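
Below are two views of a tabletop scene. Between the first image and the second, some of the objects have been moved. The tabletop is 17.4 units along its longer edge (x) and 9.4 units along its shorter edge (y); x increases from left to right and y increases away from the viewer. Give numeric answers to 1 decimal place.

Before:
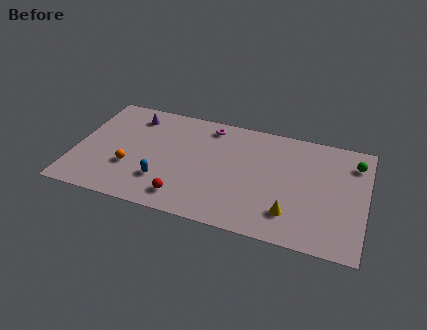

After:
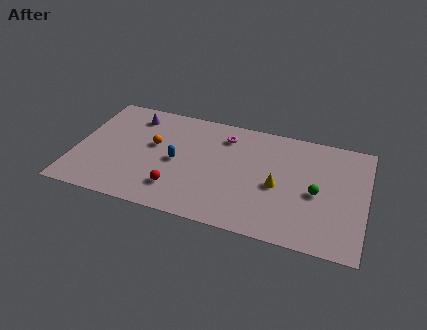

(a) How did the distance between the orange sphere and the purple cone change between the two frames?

-1.9

They were about 4.5 units apart before and 2.6 after — 1.9 units closer together.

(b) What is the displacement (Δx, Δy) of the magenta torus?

(1.0, -0.6)

The magenta torus was at about (7.8, 8.1) and moved to about (8.8, 7.5).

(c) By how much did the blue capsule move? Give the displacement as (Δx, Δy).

(0.7, 1.9)

From the two frames, the blue capsule sits at roughly (5.4, 2.6) before and (6.1, 4.5) after.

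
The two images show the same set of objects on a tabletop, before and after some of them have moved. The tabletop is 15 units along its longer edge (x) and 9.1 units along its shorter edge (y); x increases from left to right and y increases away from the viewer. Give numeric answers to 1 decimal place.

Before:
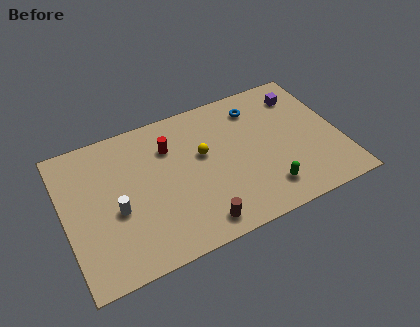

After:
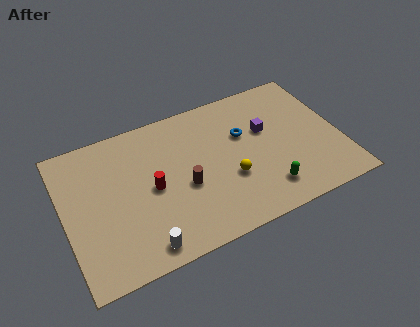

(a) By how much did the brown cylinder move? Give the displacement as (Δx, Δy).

(-0.4, 2.6)

The brown cylinder was at about (6.8, 1.2) and moved to about (6.4, 3.8).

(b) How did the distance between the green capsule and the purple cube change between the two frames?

-2.2

They were about 6.0 units apart before and 3.8 after — 2.2 units closer together.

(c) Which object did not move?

the green capsule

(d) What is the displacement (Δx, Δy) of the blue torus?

(-0.9, -1.5)

From the two frames, the blue torus sits at roughly (10.8, 7.3) before and (9.9, 5.8) after.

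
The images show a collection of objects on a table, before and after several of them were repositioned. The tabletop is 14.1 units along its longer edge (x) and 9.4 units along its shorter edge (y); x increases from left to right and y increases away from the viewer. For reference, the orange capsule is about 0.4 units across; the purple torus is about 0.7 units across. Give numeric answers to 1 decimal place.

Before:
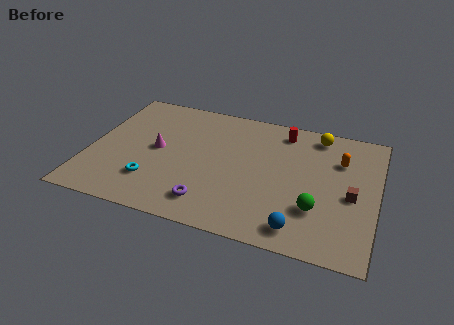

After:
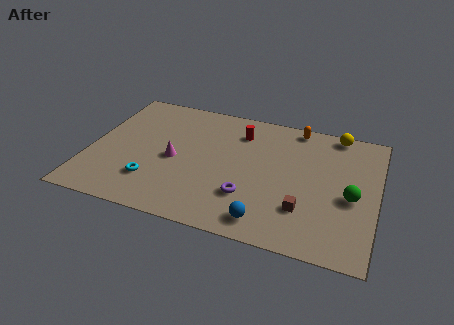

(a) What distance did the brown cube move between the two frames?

2.7

The brown cube moved from about (12.9, 4.2) to (10.7, 2.6), a distance of √(2.2² + 1.6²) ≈ 2.7.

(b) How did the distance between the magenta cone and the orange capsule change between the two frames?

-2.0

They were about 9.1 units apart before and 7.1 after — 2.0 units closer together.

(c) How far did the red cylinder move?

2.2

The red cylinder moved from about (9.3, 8.0) to (7.2, 7.3), a distance of √(2.1² + 0.7²) ≈ 2.2.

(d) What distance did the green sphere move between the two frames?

2.1

From (11.3, 2.8) to (12.9, 4.1), the green sphere covered √(1.6² + 1.3²) ≈ 2.1 units.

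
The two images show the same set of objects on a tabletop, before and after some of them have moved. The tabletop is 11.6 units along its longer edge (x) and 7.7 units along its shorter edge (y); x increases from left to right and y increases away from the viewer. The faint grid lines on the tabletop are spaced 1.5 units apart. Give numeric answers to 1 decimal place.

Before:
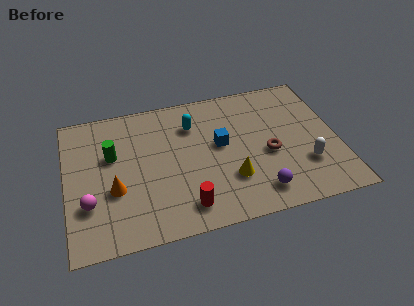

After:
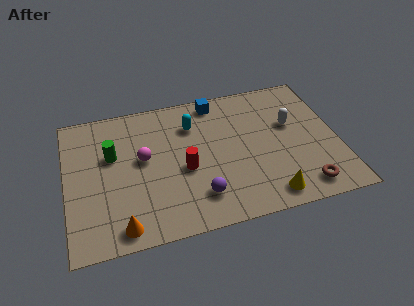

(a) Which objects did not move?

the cyan capsule and the green cylinder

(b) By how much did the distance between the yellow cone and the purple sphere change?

+1.5

The distance was about 1.5 in the first image and 3.0 in the second, so they moved 1.5 units further apart.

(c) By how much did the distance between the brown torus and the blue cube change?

+4.4

Before: roughly 2.2 units apart; after: 6.6. That's 4.4 units further apart.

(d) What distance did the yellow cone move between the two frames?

2.0

From (6.9, 2.3) to (8.4, 1.0), the yellow cone covered √(1.5² + 1.3²) ≈ 2.0 units.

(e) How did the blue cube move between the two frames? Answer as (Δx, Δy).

(0.0, 2.5)

From the two frames, the blue cube sits at roughly (6.6, 4.3) before and (6.6, 6.8) after.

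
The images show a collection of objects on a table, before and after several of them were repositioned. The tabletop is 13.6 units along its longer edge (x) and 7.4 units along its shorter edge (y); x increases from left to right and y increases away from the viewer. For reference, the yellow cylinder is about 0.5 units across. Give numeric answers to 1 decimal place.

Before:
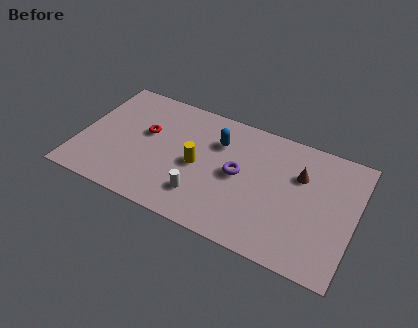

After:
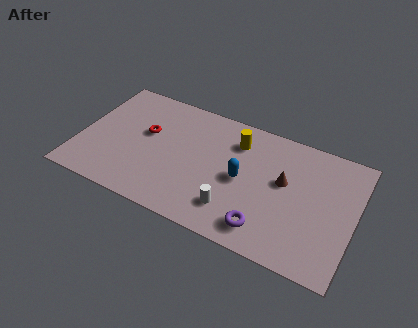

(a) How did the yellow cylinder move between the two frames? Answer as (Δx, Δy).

(1.7, 2.2)

The yellow cylinder started near (5.9, 3.5) and ended near (7.6, 5.7).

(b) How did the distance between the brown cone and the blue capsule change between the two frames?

-2.0

They were about 4.1 units apart before and 2.1 after — 2.0 units closer together.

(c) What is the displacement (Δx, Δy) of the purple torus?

(1.6, -2.5)

The purple torus was at about (7.9, 3.8) and moved to about (9.5, 1.3).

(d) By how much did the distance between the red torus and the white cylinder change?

+1.4

They were about 4.0 units apart before and 5.4 after — 1.4 units further apart.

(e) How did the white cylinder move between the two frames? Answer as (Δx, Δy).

(1.6, -0.1)

From the two frames, the white cylinder sits at roughly (6.3, 1.8) before and (7.9, 1.7) after.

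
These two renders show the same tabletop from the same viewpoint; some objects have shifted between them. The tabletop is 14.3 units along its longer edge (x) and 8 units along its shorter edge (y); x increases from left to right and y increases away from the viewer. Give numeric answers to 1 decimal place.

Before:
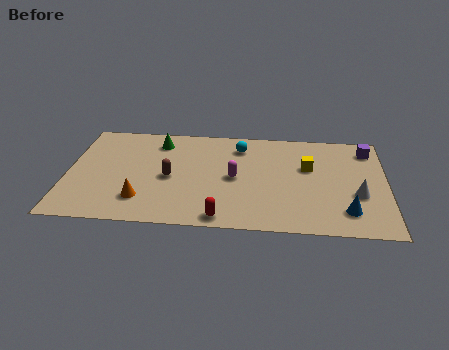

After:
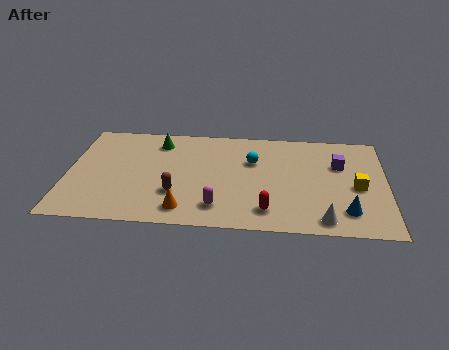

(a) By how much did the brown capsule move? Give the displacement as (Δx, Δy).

(0.3, -1.2)

From the two frames, the brown capsule sits at roughly (4.6, 3.7) before and (4.9, 2.5) after.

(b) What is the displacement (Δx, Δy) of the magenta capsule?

(-0.7, -2.3)

The magenta capsule was at about (7.5, 3.9) and moved to about (6.8, 1.6).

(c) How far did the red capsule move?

2.1

The red capsule moved from about (7.0, 0.8) to (9.0, 1.5), a distance of √(2.0² + 0.7²) ≈ 2.1.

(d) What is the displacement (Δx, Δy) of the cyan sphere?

(0.6, -1.1)

The cyan sphere started near (7.7, 6.4) and ended near (8.3, 5.3).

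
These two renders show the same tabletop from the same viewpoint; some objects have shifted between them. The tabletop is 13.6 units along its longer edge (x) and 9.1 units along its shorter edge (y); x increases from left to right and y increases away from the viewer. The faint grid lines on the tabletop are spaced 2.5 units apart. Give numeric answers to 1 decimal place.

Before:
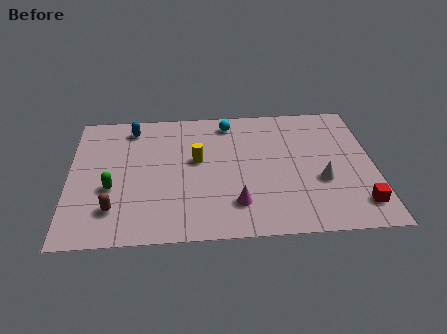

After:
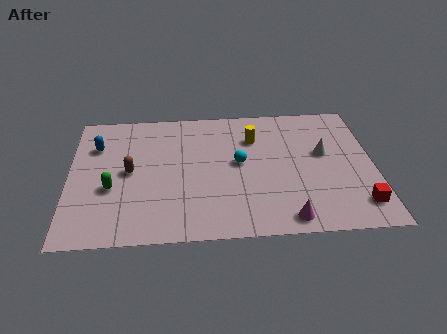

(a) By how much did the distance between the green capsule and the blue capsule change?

-1.2

The distance was about 4.3 in the first image and 3.1 in the second, so they moved 1.2 units closer together.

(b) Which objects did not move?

the red cube and the green capsule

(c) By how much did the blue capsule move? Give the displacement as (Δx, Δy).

(-1.6, -1.2)

The blue capsule started near (2.8, 7.7) and ended near (1.2, 6.5).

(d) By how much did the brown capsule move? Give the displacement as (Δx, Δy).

(0.7, 2.5)

The brown capsule was at about (2.0, 2.1) and moved to about (2.7, 4.6).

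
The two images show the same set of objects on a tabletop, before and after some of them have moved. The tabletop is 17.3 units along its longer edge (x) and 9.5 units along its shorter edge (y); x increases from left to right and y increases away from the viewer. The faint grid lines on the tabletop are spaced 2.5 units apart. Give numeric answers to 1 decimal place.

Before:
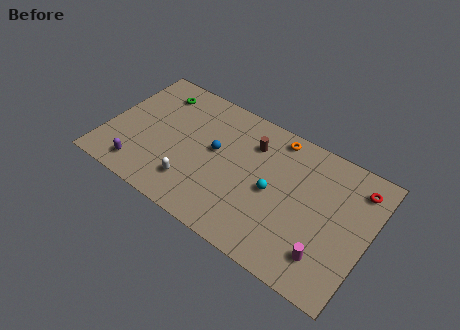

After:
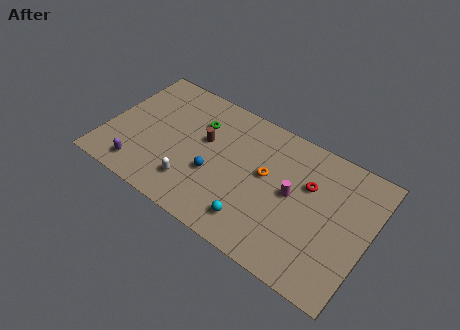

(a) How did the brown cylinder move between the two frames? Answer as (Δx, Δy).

(-3.0, -1.4)

From the two frames, the brown cylinder sits at roughly (9.3, 7.1) before and (6.3, 5.7) after.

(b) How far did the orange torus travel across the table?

3.0

The orange torus was near (10.7, 8.4) before and (10.5, 5.4) after, so it travelled √(0.2² + 3.0²) ≈ 3.0 units.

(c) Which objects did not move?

the white capsule and the purple capsule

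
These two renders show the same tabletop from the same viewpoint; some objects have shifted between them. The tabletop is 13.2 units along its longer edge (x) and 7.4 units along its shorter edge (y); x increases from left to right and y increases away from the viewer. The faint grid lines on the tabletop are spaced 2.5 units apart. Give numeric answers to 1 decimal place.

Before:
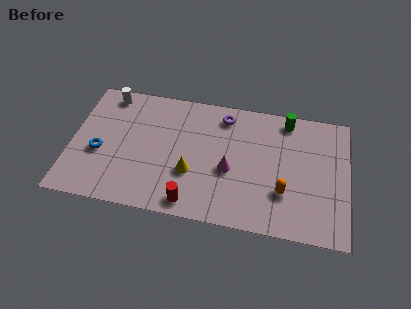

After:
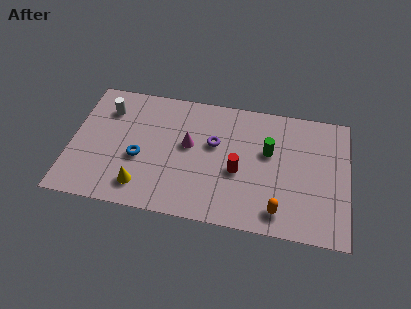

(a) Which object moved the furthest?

the red cylinder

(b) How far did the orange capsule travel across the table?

1.1

The orange capsule was near (10.2, 2.3) before and (10.0, 1.2) after, so it travelled √(0.2² + 1.1²) ≈ 1.1 units.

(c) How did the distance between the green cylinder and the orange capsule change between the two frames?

-0.8

They were about 4.2 units apart before and 3.4 after — 0.8 units closer together.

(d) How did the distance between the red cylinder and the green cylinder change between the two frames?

-5.1

Before: roughly 7.1 units apart; after: 2.0. That's 5.1 units closer together.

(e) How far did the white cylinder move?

0.9

The white cylinder moved from about (1.6, 6.5) to (1.6, 5.6), a distance of √(0.0² + 0.9²) ≈ 0.9.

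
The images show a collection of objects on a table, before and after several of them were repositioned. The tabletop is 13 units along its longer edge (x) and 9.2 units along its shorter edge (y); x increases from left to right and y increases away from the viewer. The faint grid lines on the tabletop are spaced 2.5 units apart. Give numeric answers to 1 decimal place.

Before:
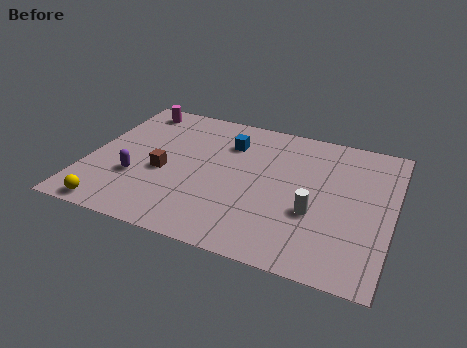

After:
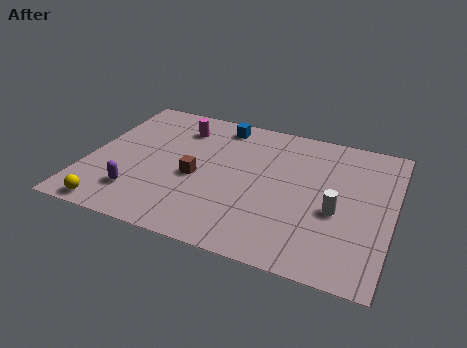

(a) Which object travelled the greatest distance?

the magenta cylinder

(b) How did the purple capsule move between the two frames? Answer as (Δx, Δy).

(0.2, -1.0)

The purple capsule was at about (2.2, 3.1) and moved to about (2.4, 2.1).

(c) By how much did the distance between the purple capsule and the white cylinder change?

+0.9

The distance was about 7.6 in the first image and 8.5 in the second, so they moved 0.9 units further apart.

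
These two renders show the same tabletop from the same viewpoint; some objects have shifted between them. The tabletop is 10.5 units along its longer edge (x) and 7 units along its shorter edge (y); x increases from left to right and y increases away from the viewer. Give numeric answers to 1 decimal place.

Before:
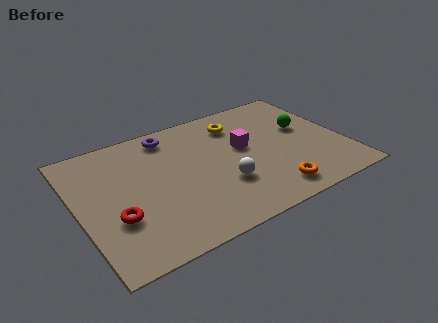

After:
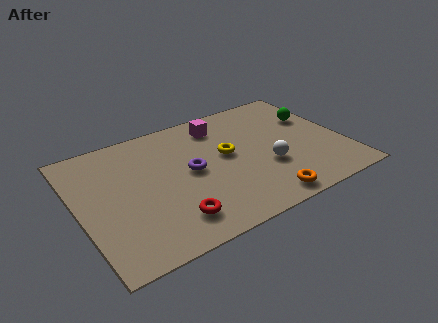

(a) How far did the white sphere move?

1.8

The white sphere moved from about (5.5, 2.3) to (7.3, 2.5), a distance of √(1.8² + 0.2²) ≈ 1.8.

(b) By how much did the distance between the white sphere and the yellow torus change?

-1.4

Before: roughly 3.4 units apart; after: 2.0. That's 1.4 units closer together.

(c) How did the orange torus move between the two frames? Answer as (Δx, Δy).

(-0.4, -0.3)

From the two frames, the orange torus sits at roughly (7.2, 1.1) before and (6.8, 0.8) after.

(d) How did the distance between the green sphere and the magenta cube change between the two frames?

+1.4

The distance was about 2.5 in the first image and 3.9 in the second, so they moved 1.4 units further apart.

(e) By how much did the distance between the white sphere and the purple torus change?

-0.9

The distance was about 4.0 in the first image and 3.1 in the second, so they moved 0.9 units closer together.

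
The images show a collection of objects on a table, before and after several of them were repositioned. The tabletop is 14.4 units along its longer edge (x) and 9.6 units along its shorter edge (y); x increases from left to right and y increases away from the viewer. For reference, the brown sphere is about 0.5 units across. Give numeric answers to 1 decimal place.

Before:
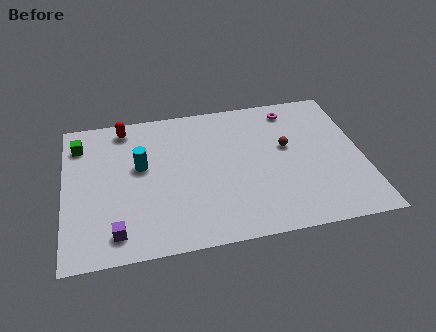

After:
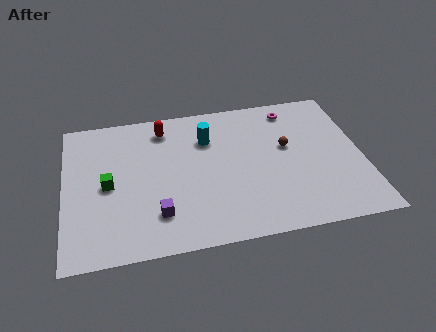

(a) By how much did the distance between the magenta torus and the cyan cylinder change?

-3.5

The distance was about 7.9 in the first image and 4.4 in the second, so they moved 3.5 units closer together.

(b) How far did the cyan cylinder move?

3.5

The cyan cylinder was near (3.7, 5.6) before and (7.0, 6.9) after, so it travelled √(3.3² + 1.3²) ≈ 3.5 units.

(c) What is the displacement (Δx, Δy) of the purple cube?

(2.0, 0.8)

The purple cube started near (2.4, 1.5) and ended near (4.4, 2.3).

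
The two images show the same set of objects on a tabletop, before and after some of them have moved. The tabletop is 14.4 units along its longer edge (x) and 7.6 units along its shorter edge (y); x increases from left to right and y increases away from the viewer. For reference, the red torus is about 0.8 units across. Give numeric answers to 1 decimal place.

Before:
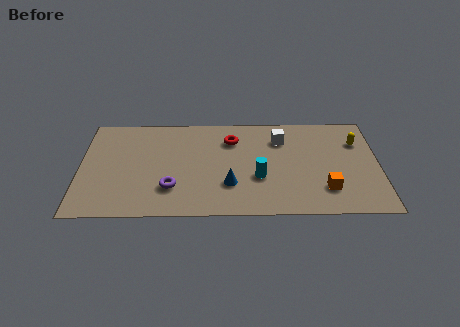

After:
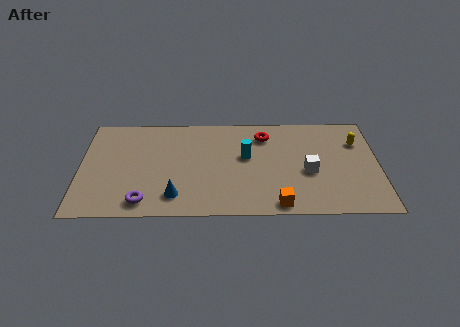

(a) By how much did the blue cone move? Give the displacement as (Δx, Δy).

(-2.6, -0.8)

The blue cone was at about (7.2, 2.3) and moved to about (4.6, 1.5).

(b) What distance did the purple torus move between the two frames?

1.6

The purple torus was near (4.4, 2.1) before and (3.1, 1.1) after, so it travelled √(1.3² + 1.0²) ≈ 1.6 units.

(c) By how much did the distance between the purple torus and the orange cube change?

-1.0

Before: roughly 7.4 units apart; after: 6.4. That's 1.0 units closer together.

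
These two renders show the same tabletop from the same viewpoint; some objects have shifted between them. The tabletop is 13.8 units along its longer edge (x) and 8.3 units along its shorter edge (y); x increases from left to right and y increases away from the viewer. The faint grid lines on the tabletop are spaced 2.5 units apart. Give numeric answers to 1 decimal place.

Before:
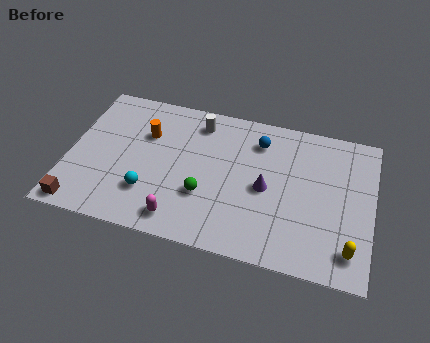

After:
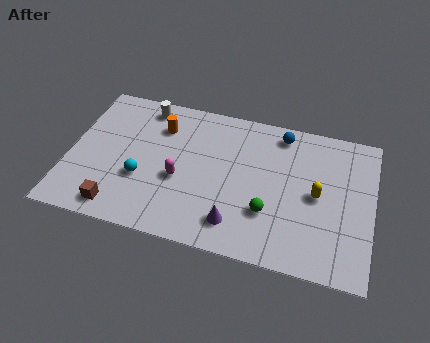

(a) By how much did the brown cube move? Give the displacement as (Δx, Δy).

(1.7, 0.3)

The brown cube started near (0.8, 0.8) and ended near (2.5, 1.1).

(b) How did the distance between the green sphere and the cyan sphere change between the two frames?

+3.3

They were about 2.5 units apart before and 5.8 after — 3.3 units further apart.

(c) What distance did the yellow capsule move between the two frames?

3.1

From (12.9, 1.5) to (11.3, 4.1), the yellow capsule covered √(1.6² + 2.6²) ≈ 3.1 units.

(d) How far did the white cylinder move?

2.5

From (5.7, 6.9) to (3.2, 7.2), the white cylinder covered √(2.5² + 0.3²) ≈ 2.5 units.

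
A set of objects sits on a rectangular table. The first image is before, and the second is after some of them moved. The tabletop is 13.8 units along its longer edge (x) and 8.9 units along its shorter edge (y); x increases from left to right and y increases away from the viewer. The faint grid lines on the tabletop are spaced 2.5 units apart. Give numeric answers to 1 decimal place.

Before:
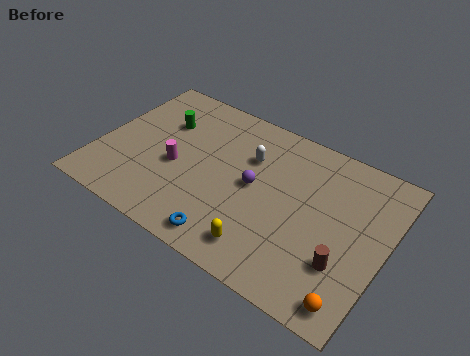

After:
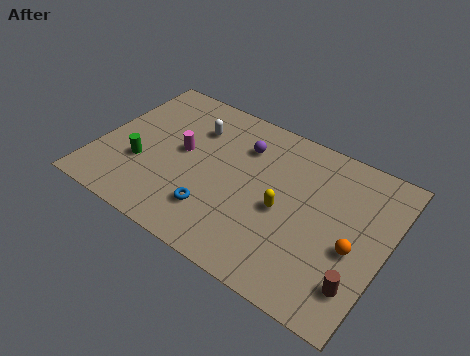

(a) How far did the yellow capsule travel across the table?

2.5

From (8.5, 1.5) to (9.0, 4.0), the yellow capsule covered √(0.5² + 2.5²) ≈ 2.5 units.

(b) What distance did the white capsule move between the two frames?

2.8

The white capsule was near (7.0, 6.1) before and (4.2, 6.5) after, so it travelled √(2.8² + 0.4²) ≈ 2.8 units.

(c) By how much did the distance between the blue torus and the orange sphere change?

+0.7

The distance was about 5.9 in the first image and 6.6 in the second, so they moved 0.7 units further apart.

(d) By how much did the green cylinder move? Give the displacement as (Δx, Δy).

(-0.5, -3.0)

The green cylinder started near (2.7, 6.1) and ended near (2.2, 3.1).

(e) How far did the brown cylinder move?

1.1

The brown cylinder was near (12.1, 2.7) before and (12.9, 2.0) after, so it travelled √(0.8² + 0.7²) ≈ 1.1 units.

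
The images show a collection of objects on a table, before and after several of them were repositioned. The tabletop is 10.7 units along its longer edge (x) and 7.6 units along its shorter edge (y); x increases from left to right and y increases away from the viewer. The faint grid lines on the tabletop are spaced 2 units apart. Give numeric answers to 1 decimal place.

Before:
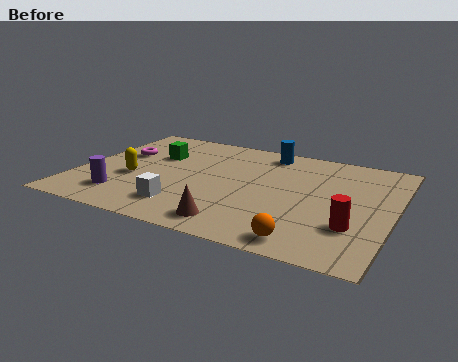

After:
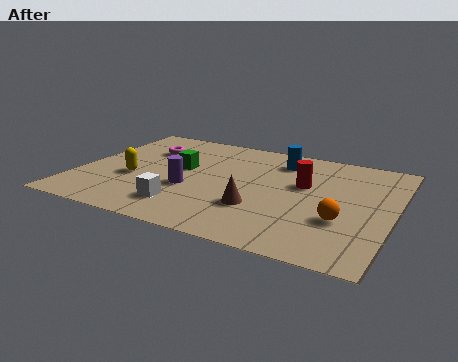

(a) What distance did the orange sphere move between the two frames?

2.0

The orange sphere moved from about (8.1, 0.9) to (9.1, 2.6), a distance of √(1.0² + 1.7²) ≈ 2.0.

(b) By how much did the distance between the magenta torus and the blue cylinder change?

-0.6

They were about 5.3 units apart before and 4.7 after — 0.6 units closer together.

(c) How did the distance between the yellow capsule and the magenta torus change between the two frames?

+0.6

Before: roughly 1.8 units apart; after: 2.4. That's 0.6 units further apart.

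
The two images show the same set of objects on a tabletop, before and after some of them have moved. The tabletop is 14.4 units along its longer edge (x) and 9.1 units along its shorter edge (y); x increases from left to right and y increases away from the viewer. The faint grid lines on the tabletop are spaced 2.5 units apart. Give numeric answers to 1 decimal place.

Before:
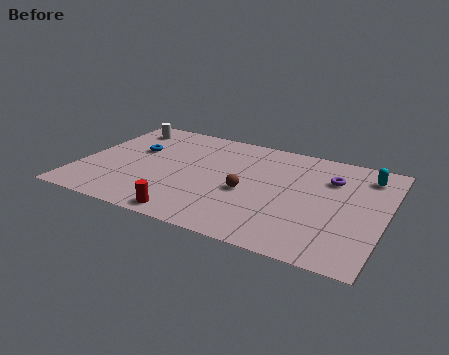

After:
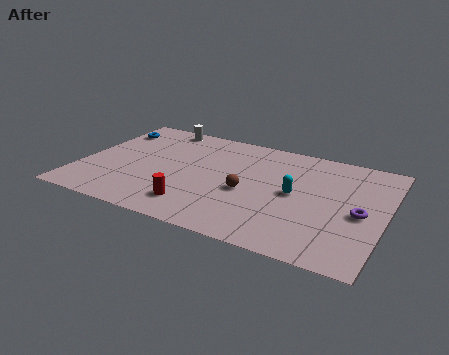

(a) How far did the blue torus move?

2.1

The blue torus was near (2.4, 5.6) before and (0.9, 7.1) after, so it travelled √(1.5² + 1.5²) ≈ 2.1 units.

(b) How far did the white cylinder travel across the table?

1.8

From (1.5, 7.5) to (3.2, 8.2), the white cylinder covered √(1.7² + 0.7²) ≈ 1.8 units.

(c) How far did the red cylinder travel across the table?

0.9

The red cylinder moved from about (5.7, 0.9) to (5.8, 1.8), a distance of √(0.1² + 0.9²) ≈ 0.9.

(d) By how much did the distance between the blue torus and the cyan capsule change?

-1.4

They were about 11.0 units apart before and 9.6 after — 1.4 units closer together.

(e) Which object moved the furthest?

the cyan capsule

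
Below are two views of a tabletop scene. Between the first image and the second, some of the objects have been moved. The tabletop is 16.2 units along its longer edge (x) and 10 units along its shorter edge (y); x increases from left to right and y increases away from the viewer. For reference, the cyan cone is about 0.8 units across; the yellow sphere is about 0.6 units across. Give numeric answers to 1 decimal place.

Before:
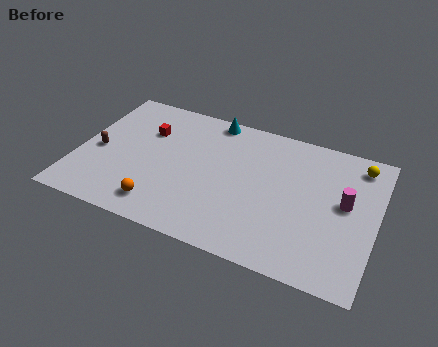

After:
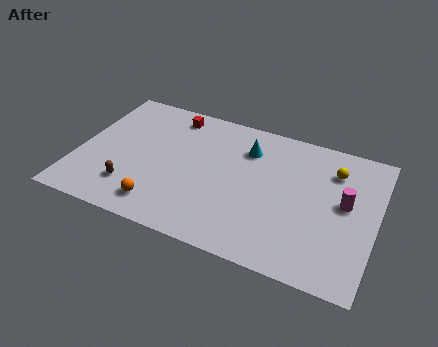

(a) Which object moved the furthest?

the brown capsule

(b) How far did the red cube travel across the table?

2.1

The red cube was near (3.5, 6.9) before and (4.7, 8.6) after, so it travelled √(1.2² + 1.7²) ≈ 2.1 units.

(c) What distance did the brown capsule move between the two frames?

3.0

The brown capsule was near (1.1, 4.5) before and (3.2, 2.4) after, so it travelled √(2.1² + 2.1²) ≈ 3.0 units.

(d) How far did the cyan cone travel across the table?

2.6

The cyan cone moved from about (6.9, 9.1) to (9.0, 7.5), a distance of √(2.1² + 1.6²) ≈ 2.6.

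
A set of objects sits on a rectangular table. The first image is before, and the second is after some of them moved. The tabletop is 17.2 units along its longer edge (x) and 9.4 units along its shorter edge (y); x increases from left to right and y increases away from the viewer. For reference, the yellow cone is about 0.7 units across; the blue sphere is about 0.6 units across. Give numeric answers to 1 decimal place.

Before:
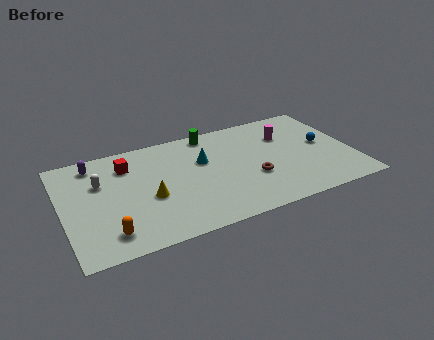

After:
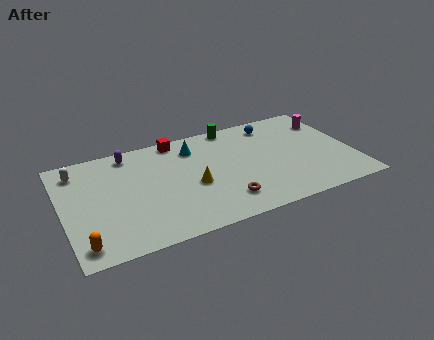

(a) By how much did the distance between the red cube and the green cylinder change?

-1.8

Before: roughly 5.2 units apart; after: 3.4. That's 1.8 units closer together.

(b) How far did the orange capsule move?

1.6

The orange capsule was near (2.4, 1.7) before and (0.9, 1.3) after, so it travelled √(1.5² + 0.4²) ≈ 1.6 units.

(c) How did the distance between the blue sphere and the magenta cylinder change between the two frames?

+0.8

They were about 2.6 units apart before and 3.4 after — 0.8 units further apart.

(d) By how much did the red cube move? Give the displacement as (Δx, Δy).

(3.1, 1.3)

The red cube was at about (4.0, 7.2) and moved to about (7.1, 8.5).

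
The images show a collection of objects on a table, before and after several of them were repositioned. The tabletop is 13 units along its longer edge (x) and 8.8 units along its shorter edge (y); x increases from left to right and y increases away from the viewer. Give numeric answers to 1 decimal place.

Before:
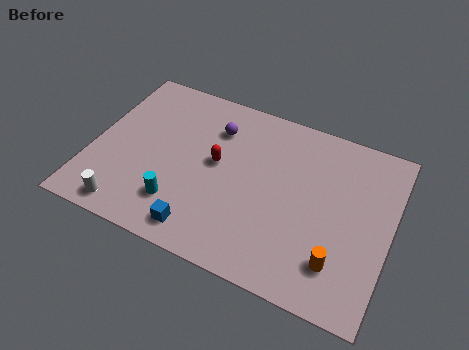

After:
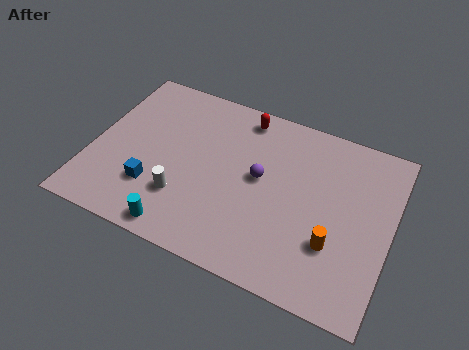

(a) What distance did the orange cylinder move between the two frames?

0.9

The orange cylinder was near (11.0, 2.0) before and (10.7, 2.8) after, so it travelled √(0.3² + 0.8²) ≈ 0.9 units.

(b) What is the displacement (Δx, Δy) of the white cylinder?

(2.2, 1.5)

From the two frames, the white cylinder sits at roughly (2.0, 1.0) before and (4.2, 2.5) after.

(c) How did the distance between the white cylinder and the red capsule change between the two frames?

+0.5

They were about 5.1 units apart before and 5.6 after — 0.5 units further apart.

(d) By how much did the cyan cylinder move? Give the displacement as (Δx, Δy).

(0.2, -1.2)

The cyan cylinder was at about (4.1, 2.1) and moved to about (4.3, 0.9).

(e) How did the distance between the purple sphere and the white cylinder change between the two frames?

-2.5

Before: roughly 6.4 units apart; after: 3.9. That's 2.5 units closer together.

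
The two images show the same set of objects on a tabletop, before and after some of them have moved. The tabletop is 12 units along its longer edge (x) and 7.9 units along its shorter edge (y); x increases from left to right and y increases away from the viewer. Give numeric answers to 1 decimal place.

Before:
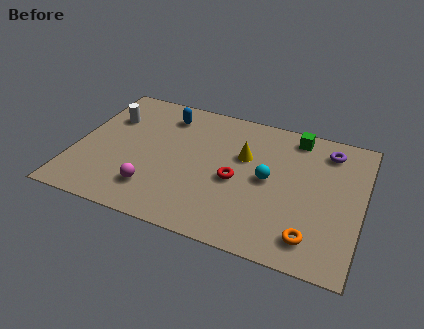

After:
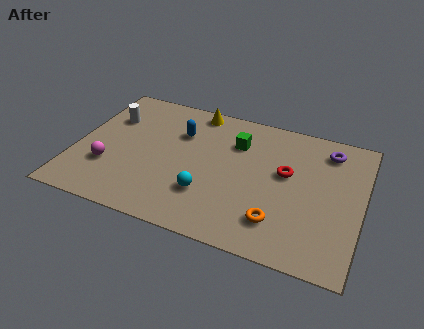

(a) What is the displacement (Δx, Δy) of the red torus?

(2.0, 1.1)

The red torus was at about (6.8, 3.5) and moved to about (8.8, 4.6).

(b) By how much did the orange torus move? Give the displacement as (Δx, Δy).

(-1.4, 0.4)

The orange torus started near (10.1, 1.4) and ended near (8.7, 1.8).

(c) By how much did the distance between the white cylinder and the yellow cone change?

-2.0

The distance was about 5.8 in the first image and 3.8 in the second, so they moved 2.0 units closer together.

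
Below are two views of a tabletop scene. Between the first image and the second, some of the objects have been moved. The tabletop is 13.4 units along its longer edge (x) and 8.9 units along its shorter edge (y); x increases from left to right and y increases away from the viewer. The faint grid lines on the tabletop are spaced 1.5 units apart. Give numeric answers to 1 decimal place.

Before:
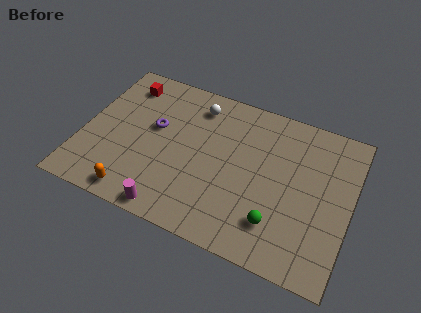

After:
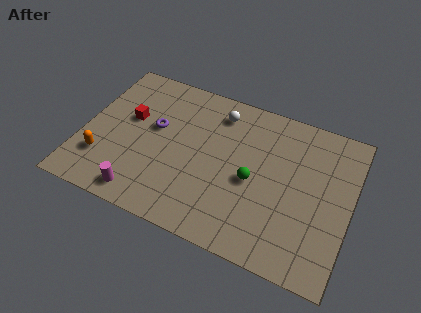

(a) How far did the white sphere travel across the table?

1.1

From (5.4, 7.3) to (6.5, 7.3), the white sphere covered √(1.1² + 0.0²) ≈ 1.1 units.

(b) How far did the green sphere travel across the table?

2.4

From (10.0, 2.1) to (8.6, 4.0), the green sphere covered √(1.4² + 1.9²) ≈ 2.4 units.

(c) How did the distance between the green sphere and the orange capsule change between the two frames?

+0.6

The distance was about 7.0 in the first image and 7.6 in the second, so they moved 0.6 units further apart.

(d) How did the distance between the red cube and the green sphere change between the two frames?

-3.3

The distance was about 9.8 in the first image and 6.5 in the second, so they moved 3.3 units closer together.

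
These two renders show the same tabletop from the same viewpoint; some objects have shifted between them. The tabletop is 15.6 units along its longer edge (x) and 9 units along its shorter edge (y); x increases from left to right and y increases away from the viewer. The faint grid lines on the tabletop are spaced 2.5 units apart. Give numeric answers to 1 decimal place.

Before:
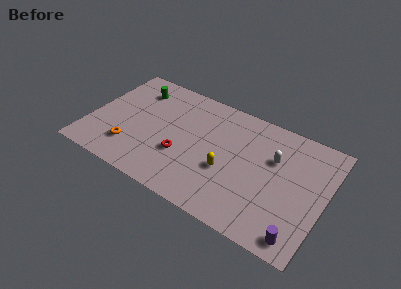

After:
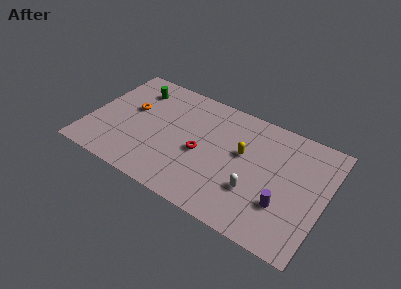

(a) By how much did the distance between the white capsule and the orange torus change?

-0.9

Before: roughly 9.8 units apart; after: 8.9. That's 0.9 units closer together.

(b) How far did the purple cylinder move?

2.1

From (14.4, 1.1) to (13.1, 2.8), the purple cylinder covered √(1.3² + 1.7²) ≈ 2.1 units.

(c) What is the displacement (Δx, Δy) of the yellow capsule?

(0.8, 1.8)

From the two frames, the yellow capsule sits at roughly (9.3, 3.5) before and (10.1, 5.3) after.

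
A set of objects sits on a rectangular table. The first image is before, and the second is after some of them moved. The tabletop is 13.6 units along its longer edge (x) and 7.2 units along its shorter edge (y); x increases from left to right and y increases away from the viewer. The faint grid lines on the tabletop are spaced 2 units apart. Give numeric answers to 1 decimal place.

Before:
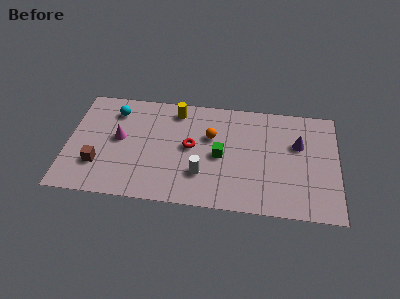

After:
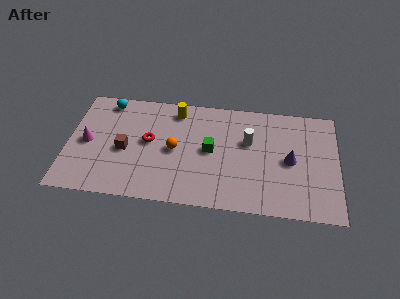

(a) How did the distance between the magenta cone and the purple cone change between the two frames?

+1.2

The distance was about 9.0 in the first image and 10.2 in the second, so they moved 1.2 units further apart.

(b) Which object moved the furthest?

the white cylinder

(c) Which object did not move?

the yellow cylinder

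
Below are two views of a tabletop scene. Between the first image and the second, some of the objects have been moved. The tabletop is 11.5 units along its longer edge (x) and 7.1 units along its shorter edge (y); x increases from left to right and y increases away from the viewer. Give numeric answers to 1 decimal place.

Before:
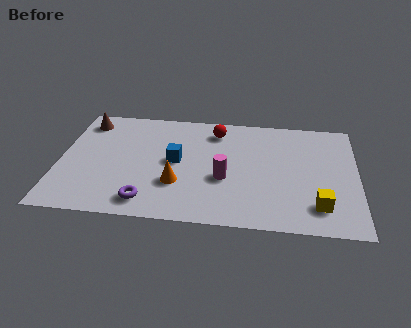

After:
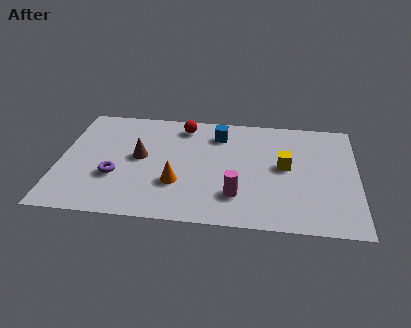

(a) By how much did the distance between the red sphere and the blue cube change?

-1.1

They were about 2.6 units apart before and 1.5 after — 1.1 units closer together.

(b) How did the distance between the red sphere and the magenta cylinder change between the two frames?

+1.7

Before: roughly 3.0 units apart; after: 4.7. That's 1.7 units further apart.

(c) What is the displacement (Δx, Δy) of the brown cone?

(2.2, -2.1)

The brown cone started near (0.9, 5.9) and ended near (3.1, 3.8).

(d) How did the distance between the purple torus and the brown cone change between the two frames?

-3.9

The distance was about 5.5 in the first image and 1.6 in the second, so they moved 3.9 units closer together.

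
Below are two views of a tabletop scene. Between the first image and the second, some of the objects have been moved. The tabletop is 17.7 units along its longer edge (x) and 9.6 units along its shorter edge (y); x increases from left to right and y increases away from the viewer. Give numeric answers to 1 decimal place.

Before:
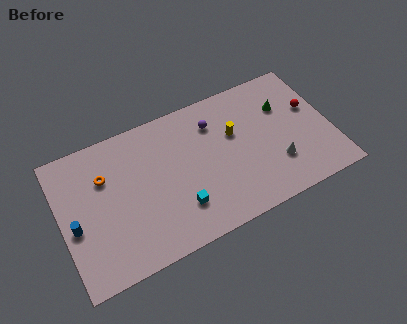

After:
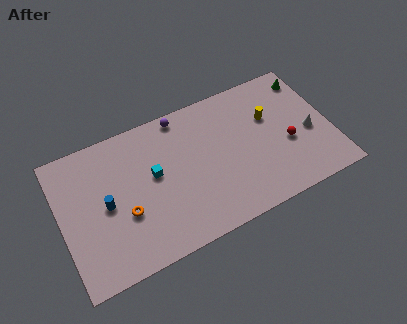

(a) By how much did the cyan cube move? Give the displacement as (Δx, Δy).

(-1.3, 2.9)

From the two frames, the cyan cube sits at roughly (7.4, 2.5) before and (6.1, 5.4) after.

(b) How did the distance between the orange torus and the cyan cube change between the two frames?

-3.2

They were about 6.0 units apart before and 2.8 after — 3.2 units closer together.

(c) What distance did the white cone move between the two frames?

2.7

The white cone moved from about (13.9, 2.8) to (16.3, 4.1), a distance of √(2.4² + 1.3²) ≈ 2.7.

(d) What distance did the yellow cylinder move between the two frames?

2.4

The yellow cylinder moved from about (11.5, 6.0) to (13.9, 6.2), a distance of √(2.4² + 0.2²) ≈ 2.4.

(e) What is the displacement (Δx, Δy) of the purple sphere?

(-2.0, 1.4)

From the two frames, the purple sphere sits at roughly (10.3, 7.3) before and (8.3, 8.7) after.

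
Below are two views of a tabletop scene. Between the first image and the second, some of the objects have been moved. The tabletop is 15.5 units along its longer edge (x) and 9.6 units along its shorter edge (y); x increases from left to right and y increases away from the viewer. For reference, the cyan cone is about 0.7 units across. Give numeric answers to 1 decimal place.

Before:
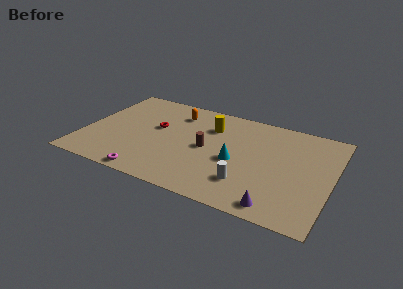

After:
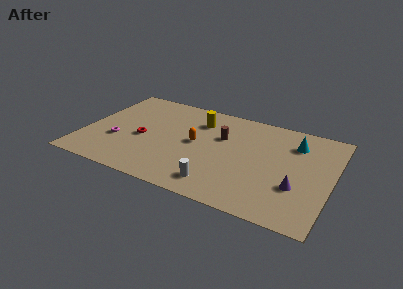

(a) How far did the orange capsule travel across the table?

3.1

The orange capsule was near (5.4, 7.6) before and (7.0, 5.0) after, so it travelled √(1.6² + 2.6²) ≈ 3.1 units.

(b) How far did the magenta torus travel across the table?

3.5

The magenta torus moved from about (4.6, 0.8) to (2.2, 3.4), a distance of √(2.4² + 2.6²) ≈ 3.5.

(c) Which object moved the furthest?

the cyan cone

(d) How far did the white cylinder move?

1.9

The white cylinder moved from about (10.5, 2.4) to (8.8, 1.6), a distance of √(1.7² + 0.8²) ≈ 1.9.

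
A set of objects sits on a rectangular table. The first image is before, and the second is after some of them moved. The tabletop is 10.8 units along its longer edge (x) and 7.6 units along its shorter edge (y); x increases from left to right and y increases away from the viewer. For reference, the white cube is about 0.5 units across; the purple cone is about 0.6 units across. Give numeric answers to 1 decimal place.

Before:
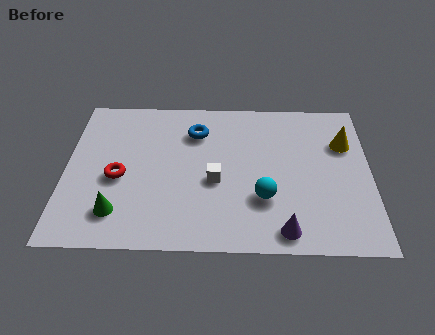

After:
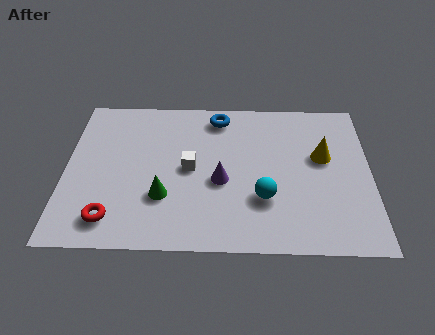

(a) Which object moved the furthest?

the purple cone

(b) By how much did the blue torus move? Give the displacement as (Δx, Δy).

(0.8, 0.8)

The blue torus was at about (4.6, 5.7) and moved to about (5.4, 6.5).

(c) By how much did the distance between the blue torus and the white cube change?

+0.3

The distance was about 2.6 in the first image and 2.9 in the second, so they moved 0.3 units further apart.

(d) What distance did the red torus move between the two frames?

2.0

The red torus moved from about (1.9, 3.3) to (1.7, 1.3), a distance of √(0.2² + 2.0²) ≈ 2.0.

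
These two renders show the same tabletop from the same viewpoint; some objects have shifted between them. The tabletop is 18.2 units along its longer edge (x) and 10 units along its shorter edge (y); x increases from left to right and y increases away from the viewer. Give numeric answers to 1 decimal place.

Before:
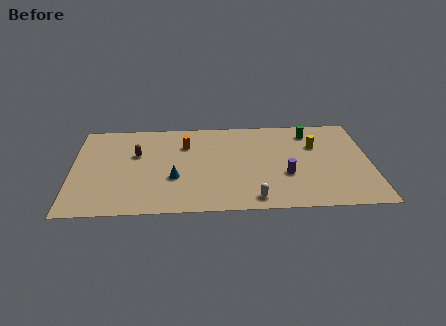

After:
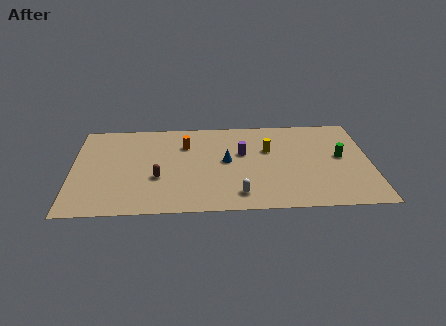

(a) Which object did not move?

the orange cylinder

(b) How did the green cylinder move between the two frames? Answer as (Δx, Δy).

(1.8, -2.8)

The green cylinder started near (14.6, 8.2) and ended near (16.4, 5.4).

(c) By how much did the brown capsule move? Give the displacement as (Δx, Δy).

(1.3, -2.6)

The brown capsule was at about (3.9, 6.3) and moved to about (5.2, 3.7).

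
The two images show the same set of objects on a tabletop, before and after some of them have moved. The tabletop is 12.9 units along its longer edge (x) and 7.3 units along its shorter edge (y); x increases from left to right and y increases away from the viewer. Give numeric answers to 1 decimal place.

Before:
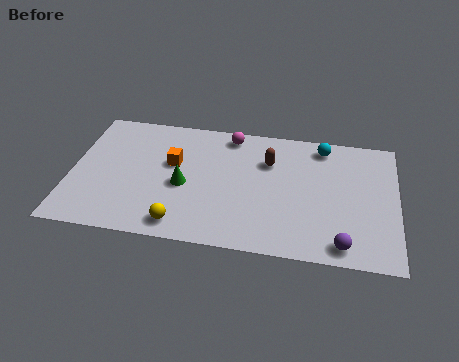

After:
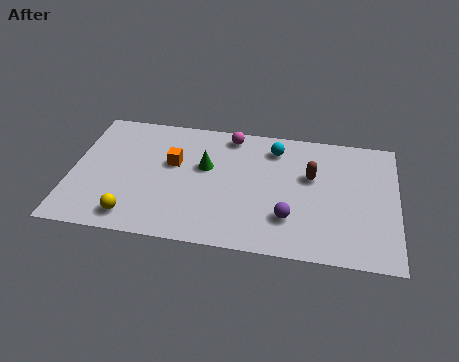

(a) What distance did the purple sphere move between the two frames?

2.4

The purple sphere was near (10.8, 0.9) before and (8.7, 2.0) after, so it travelled √(2.1² + 1.1²) ≈ 2.4 units.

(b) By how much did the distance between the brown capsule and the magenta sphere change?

+1.7

Before: roughly 2.1 units apart; after: 3.8. That's 1.7 units further apart.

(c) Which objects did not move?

the orange cube and the magenta sphere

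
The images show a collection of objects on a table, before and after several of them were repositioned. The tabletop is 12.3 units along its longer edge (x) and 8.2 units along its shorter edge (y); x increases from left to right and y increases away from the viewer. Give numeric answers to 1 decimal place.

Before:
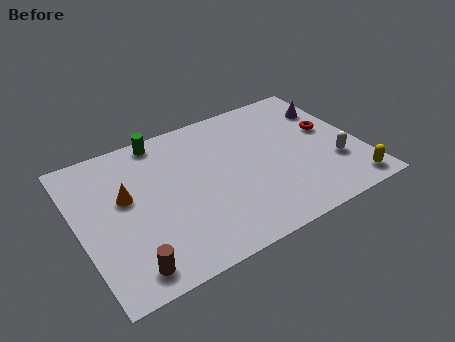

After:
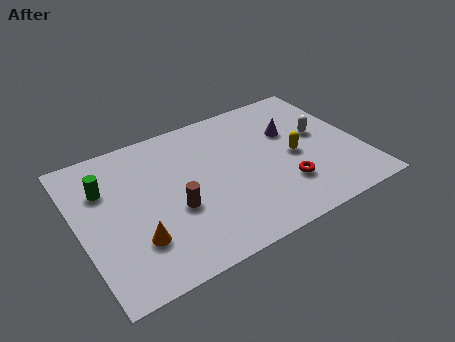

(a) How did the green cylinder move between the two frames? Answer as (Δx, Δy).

(-2.7, -1.7)

From the two frames, the green cylinder sits at roughly (4.0, 7.4) before and (1.3, 5.7) after.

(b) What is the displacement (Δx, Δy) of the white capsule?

(-0.3, 2.0)

The white capsule was at about (11.0, 2.6) and moved to about (10.7, 4.6).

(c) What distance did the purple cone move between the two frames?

2.0

From (11.4, 6.0) to (9.5, 5.3), the purple cone covered √(1.9² + 0.7²) ≈ 2.0 units.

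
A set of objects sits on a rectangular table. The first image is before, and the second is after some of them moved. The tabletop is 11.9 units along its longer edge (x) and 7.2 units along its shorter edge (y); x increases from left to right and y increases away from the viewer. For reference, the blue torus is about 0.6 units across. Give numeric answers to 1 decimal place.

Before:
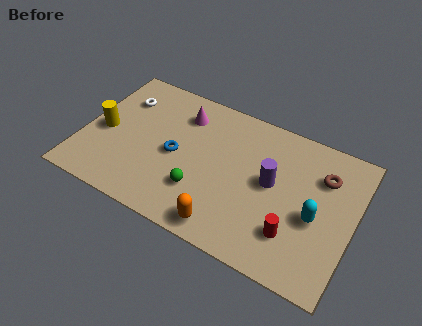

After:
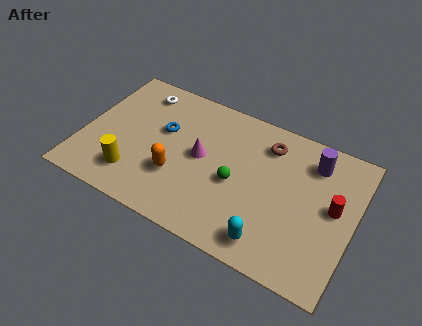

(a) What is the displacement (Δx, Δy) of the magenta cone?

(1.1, -1.8)

The magenta cone started near (4.1, 5.6) and ended near (5.2, 3.8).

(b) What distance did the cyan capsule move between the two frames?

2.6

The cyan capsule was near (10.3, 3.1) before and (8.6, 1.1) after, so it travelled √(1.7² + 2.0²) ≈ 2.6 units.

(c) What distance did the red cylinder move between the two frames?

2.5

From (9.5, 1.9) to (11.0, 3.9), the red cylinder covered √(1.5² + 2.0²) ≈ 2.5 units.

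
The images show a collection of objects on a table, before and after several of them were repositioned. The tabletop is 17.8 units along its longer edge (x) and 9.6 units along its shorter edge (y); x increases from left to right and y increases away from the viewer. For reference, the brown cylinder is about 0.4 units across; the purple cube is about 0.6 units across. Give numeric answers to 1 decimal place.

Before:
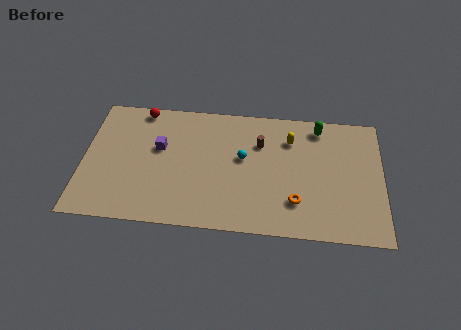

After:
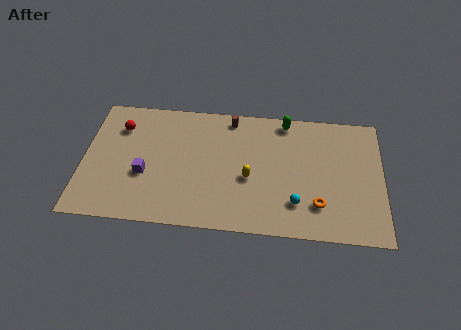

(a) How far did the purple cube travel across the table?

2.2

The purple cube was near (4.5, 5.8) before and (3.7, 3.7) after, so it travelled √(0.8² + 2.1²) ≈ 2.2 units.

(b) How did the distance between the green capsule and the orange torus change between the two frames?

+0.6

The distance was about 5.9 in the first image and 6.5 in the second, so they moved 0.6 units further apart.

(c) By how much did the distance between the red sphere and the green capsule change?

-0.7

Before: roughly 10.7 units apart; after: 10.0. That's 0.7 units closer together.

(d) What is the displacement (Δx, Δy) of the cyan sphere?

(3.2, -3.1)

The cyan sphere was at about (9.5, 5.5) and moved to about (12.7, 2.4).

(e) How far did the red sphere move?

1.9

From (3.3, 8.7) to (2.1, 7.2), the red sphere covered √(1.2² + 1.5²) ≈ 1.9 units.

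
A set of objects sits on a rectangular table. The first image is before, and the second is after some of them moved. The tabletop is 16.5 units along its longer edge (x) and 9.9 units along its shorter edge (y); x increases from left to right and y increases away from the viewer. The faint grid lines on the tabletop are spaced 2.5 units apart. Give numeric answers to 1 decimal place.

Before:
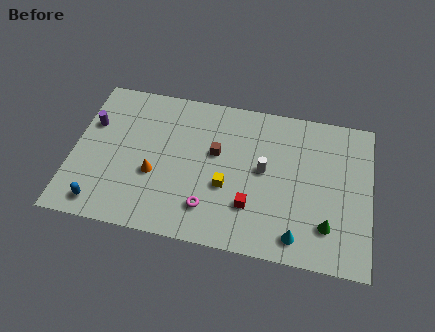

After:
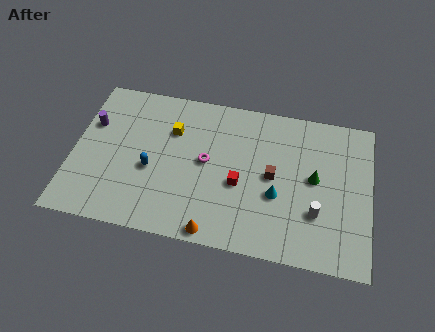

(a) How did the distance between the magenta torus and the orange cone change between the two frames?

+1.0

The distance was about 3.5 in the first image and 4.5 in the second, so they moved 1.0 units further apart.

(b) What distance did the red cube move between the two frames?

1.5

The red cube was near (10.0, 2.8) before and (9.3, 4.1) after, so it travelled √(0.7² + 1.3²) ≈ 1.5 units.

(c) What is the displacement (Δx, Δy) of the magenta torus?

(-0.3, 3.0)

The magenta torus started near (7.7, 2.2) and ended near (7.4, 5.2).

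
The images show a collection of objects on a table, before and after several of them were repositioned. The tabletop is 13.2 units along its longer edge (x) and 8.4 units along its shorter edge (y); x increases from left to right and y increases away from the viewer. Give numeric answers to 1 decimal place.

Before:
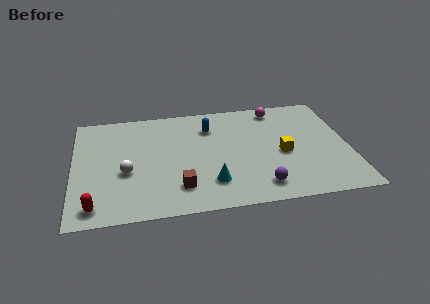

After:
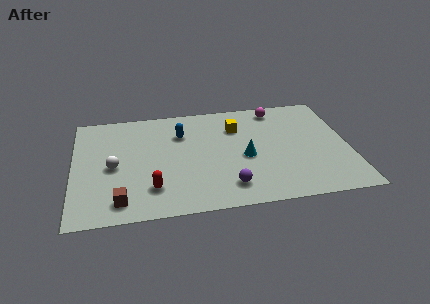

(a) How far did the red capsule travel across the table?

2.8

From (1.0, 1.1) to (3.7, 2.0), the red capsule covered √(2.7² + 0.9²) ≈ 2.8 units.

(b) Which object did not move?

the magenta sphere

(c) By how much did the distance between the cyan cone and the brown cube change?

+5.0

Before: roughly 1.5 units apart; after: 6.5. That's 5.0 units further apart.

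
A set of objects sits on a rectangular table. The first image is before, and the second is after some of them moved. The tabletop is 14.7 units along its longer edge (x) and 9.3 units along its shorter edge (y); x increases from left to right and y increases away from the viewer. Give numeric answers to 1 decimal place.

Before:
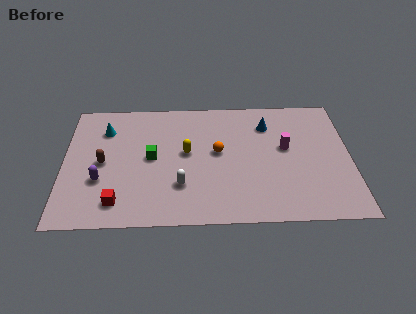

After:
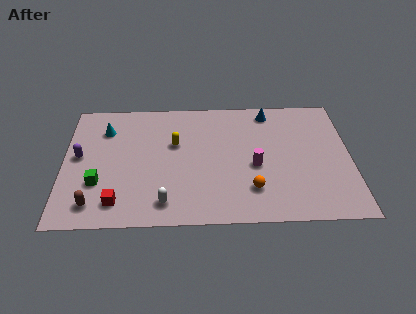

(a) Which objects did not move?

the cyan cone and the red cube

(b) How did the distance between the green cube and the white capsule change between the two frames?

+1.1

The distance was about 2.6 in the first image and 3.7 in the second, so they moved 1.1 units further apart.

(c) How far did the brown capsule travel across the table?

3.0

The brown capsule moved from about (2.0, 4.5) to (1.6, 1.5), a distance of √(0.4² + 3.0²) ≈ 3.0.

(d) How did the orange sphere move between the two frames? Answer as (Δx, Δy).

(1.7, -2.8)

From the two frames, the orange sphere sits at roughly (7.9, 5.1) before and (9.6, 2.3) after.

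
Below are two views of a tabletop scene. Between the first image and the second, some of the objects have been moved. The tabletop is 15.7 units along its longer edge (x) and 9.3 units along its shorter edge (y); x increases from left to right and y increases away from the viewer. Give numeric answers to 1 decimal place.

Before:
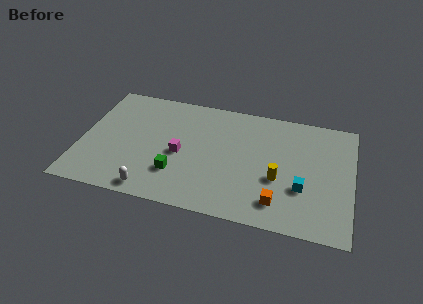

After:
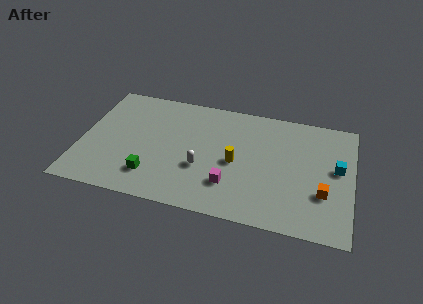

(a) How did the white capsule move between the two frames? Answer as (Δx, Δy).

(2.7, 2.4)

The white capsule was at about (4.4, 1.0) and moved to about (7.1, 3.4).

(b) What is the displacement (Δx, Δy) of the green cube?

(-1.4, -0.5)

The green cube started near (5.7, 2.6) and ended near (4.3, 2.1).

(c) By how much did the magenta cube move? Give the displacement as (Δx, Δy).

(3.0, -1.7)

The magenta cube started near (5.8, 4.2) and ended near (8.8, 2.5).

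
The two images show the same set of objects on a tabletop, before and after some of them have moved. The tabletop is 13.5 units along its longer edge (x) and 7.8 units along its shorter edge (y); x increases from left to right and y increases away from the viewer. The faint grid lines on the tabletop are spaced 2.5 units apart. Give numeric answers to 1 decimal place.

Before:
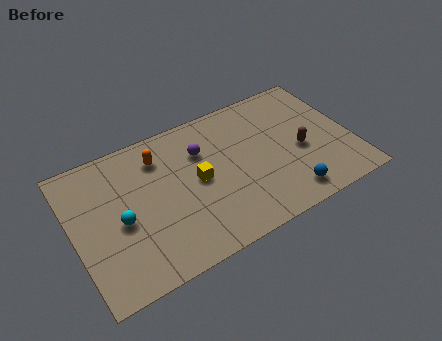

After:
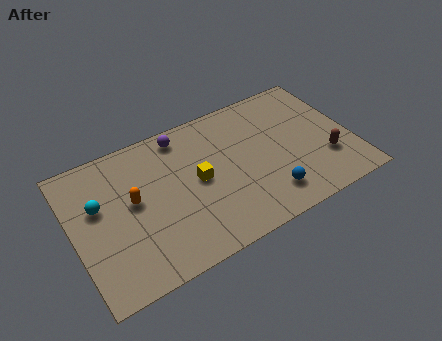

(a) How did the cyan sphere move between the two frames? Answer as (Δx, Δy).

(-0.9, 1.3)

The cyan sphere started near (2.2, 3.5) and ended near (1.3, 4.8).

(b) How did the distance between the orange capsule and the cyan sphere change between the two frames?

-1.7

The distance was about 3.4 in the first image and 1.7 in the second, so they moved 1.7 units closer together.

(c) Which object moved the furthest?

the orange capsule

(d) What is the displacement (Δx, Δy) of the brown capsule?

(1.1, -1.0)

From the two frames, the brown capsule sits at roughly (11.0, 3.4) before and (12.1, 2.4) after.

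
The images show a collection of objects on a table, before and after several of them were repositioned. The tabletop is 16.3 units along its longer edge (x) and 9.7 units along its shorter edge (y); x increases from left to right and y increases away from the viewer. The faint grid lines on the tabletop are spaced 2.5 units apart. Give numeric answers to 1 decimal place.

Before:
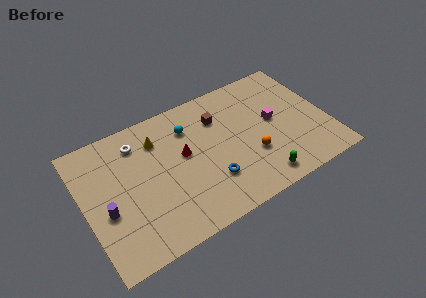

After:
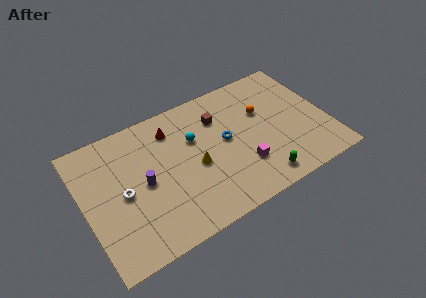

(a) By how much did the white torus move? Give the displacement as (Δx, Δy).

(-1.4, -3.2)

The white torus was at about (3.9, 7.8) and moved to about (2.5, 4.6).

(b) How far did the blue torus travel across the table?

2.8

From (8.1, 2.8) to (9.5, 5.2), the blue torus covered √(1.4² + 2.4²) ≈ 2.8 units.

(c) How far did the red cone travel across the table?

2.3

From (6.7, 5.5) to (6.2, 7.7), the red cone covered √(0.5² + 2.2²) ≈ 2.3 units.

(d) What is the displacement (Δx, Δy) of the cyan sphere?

(0.2, -1.0)

The cyan sphere was at about (7.3, 7.3) and moved to about (7.5, 6.3).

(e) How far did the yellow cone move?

3.7

The yellow cone moved from about (5.2, 7.4) to (7.3, 4.3), a distance of √(2.1² + 3.1²) ≈ 3.7.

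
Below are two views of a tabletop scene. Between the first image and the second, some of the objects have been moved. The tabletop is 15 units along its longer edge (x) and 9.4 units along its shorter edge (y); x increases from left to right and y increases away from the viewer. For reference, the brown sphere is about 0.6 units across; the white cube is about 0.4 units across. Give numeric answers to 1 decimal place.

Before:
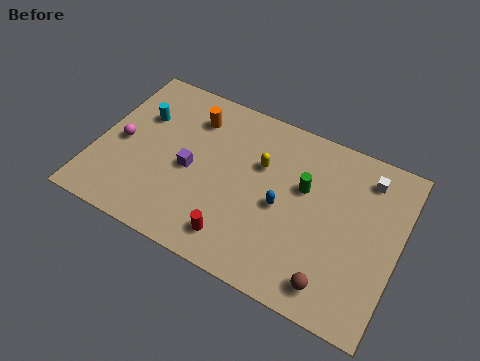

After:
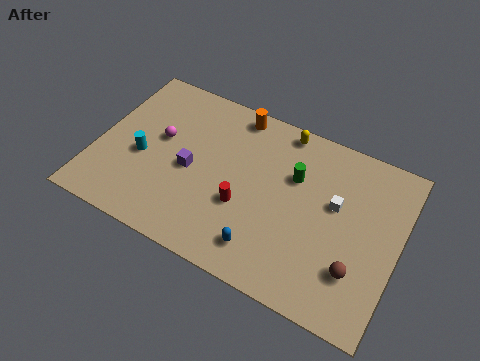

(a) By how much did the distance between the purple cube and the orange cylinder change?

+1.4

Before: roughly 3.0 units apart; after: 4.4. That's 1.4 units further apart.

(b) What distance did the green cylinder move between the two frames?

0.6

From (10.2, 5.8) to (9.7, 6.2), the green cylinder covered √(0.5² + 0.4²) ≈ 0.6 units.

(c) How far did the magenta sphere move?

2.1

The magenta sphere moved from about (1.2, 4.4) to (3.0, 5.4), a distance of √(1.8² + 1.0²) ≈ 2.1.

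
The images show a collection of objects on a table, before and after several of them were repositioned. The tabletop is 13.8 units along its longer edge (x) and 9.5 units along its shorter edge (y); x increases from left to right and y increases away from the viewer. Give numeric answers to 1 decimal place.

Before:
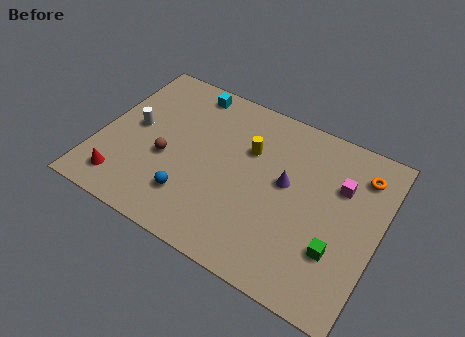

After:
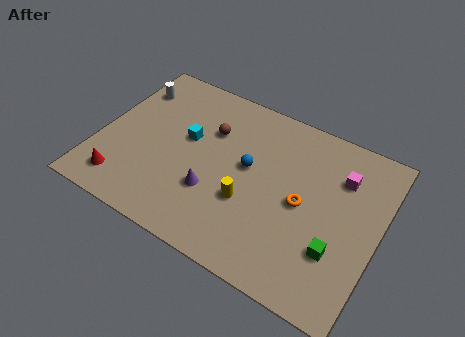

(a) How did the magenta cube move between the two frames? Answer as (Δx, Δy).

(0.0, 0.5)

From the two frames, the magenta cube sits at roughly (11.7, 6.4) before and (11.7, 6.9) after.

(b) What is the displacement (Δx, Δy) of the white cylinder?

(-0.6, 2.3)

From the two frames, the white cylinder sits at roughly (1.6, 5.0) before and (1.0, 7.3) after.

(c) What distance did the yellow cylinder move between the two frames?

2.9

The yellow cylinder moved from about (7.2, 6.3) to (7.6, 3.4), a distance of √(0.4² + 2.9²) ≈ 2.9.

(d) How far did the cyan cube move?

2.9

The cyan cube moved from about (3.8, 8.4) to (4.2, 5.5), a distance of √(0.4² + 2.9²) ≈ 2.9.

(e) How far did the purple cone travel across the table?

4.0

The purple cone was near (9.2, 5.3) before and (5.9, 3.1) after, so it travelled √(3.3² + 2.2²) ≈ 4.0 units.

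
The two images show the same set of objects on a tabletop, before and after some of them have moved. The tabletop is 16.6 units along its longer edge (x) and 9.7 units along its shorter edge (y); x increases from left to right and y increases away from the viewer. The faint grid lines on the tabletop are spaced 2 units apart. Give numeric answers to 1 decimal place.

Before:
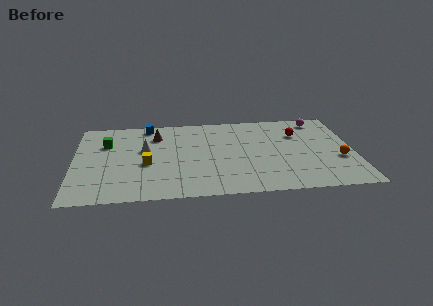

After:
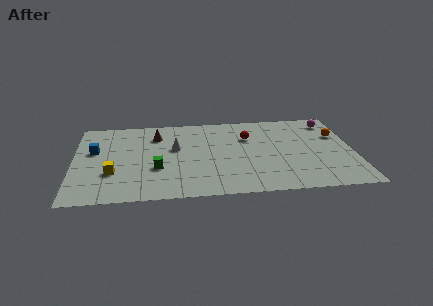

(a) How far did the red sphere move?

3.0

The red sphere moved from about (13.4, 6.8) to (10.4, 6.7), a distance of √(3.0² + 0.1²) ≈ 3.0.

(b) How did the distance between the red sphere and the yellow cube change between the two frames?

-0.7

Before: roughly 9.5 units apart; after: 8.8. That's 0.7 units closer together.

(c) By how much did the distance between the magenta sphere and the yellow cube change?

+2.7

Before: roughly 11.3 units apart; after: 14.0. That's 2.7 units further apart.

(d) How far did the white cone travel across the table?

1.8

The white cone moved from about (4.2, 5.8) to (6.0, 5.8), a distance of √(1.8² + 0.0²) ≈ 1.8.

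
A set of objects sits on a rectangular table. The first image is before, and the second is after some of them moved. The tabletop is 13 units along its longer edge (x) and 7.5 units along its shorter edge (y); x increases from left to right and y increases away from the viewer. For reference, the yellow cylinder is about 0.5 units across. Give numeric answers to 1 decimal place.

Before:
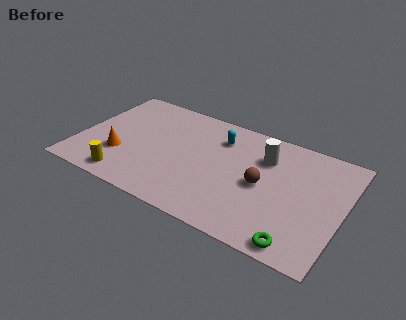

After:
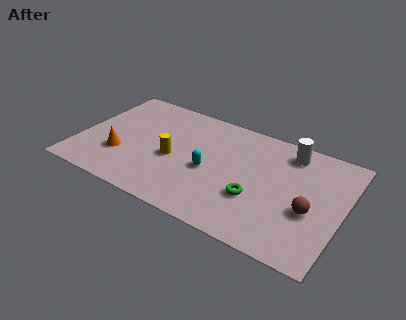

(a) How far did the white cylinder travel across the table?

1.4

The white cylinder was near (9.0, 5.4) before and (10.1, 6.3) after, so it travelled √(1.1² + 0.9²) ≈ 1.4 units.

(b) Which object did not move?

the orange cone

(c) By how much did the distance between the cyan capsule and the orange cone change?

-1.2

They were about 5.6 units apart before and 4.4 after — 1.2 units closer together.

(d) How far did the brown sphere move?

2.5

The brown sphere moved from about (9.1, 3.6) to (11.5, 3.0), a distance of √(2.4² + 0.6²) ≈ 2.5.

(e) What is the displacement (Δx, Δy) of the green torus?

(-2.3, 1.8)

From the two frames, the green torus sits at roughly (11.2, 0.8) before and (8.9, 2.6) after.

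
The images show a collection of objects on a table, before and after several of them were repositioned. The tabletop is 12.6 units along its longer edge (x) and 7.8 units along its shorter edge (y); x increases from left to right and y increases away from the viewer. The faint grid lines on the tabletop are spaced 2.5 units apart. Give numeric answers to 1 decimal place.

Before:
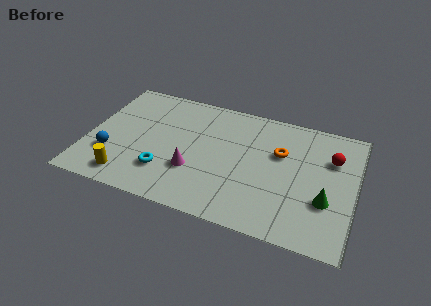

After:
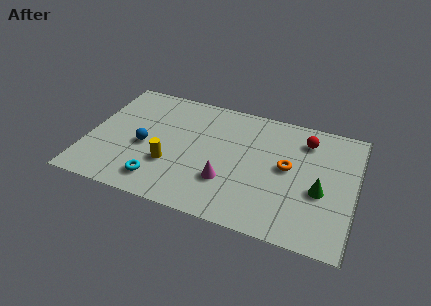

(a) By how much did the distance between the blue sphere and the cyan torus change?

-0.4

Before: roughly 2.6 units apart; after: 2.2. That's 0.4 units closer together.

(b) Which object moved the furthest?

the yellow cylinder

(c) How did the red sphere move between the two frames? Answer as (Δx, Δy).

(-1.3, 0.8)

The red sphere was at about (11.4, 5.4) and moved to about (10.1, 6.2).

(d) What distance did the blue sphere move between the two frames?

1.8

The blue sphere moved from about (1.2, 2.4) to (2.7, 3.4), a distance of √(1.5² + 1.0²) ≈ 1.8.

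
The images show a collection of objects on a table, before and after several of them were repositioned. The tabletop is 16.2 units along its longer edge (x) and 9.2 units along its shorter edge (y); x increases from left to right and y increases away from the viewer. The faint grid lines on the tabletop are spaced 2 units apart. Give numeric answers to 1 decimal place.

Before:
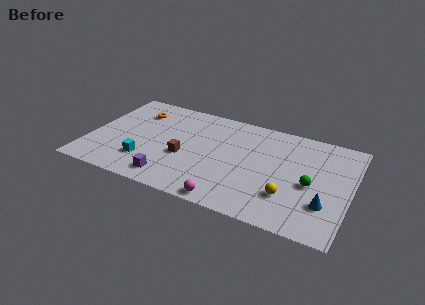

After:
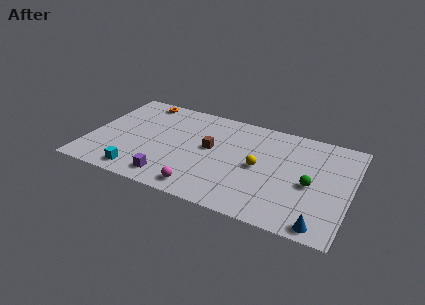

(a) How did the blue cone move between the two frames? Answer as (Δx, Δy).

(-0.1, -1.8)

From the two frames, the blue cone sits at roughly (14.8, 2.7) before and (14.7, 0.9) after.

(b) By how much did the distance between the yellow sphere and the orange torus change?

-2.2

Before: roughly 10.9 units apart; after: 8.7. That's 2.2 units closer together.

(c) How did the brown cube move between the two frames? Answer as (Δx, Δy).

(1.5, 1.4)

From the two frames, the brown cube sits at roughly (6.0, 3.7) before and (7.5, 5.1) after.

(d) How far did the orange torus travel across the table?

1.2

The orange torus moved from about (2.6, 7.0) to (2.7, 8.2), a distance of √(0.1² + 1.2²) ≈ 1.2.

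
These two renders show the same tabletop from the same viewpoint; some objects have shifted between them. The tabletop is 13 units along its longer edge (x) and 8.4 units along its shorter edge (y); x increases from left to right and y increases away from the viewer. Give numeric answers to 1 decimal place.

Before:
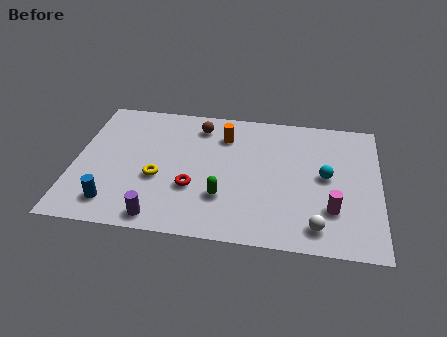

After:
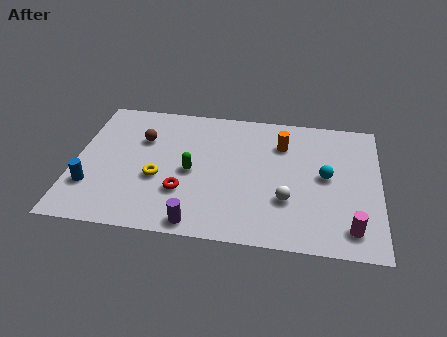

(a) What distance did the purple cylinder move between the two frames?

1.6

The purple cylinder moved from about (3.8, 0.9) to (5.4, 0.8), a distance of √(1.6² + 0.1²) ≈ 1.6.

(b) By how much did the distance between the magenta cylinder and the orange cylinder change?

-0.5

They were about 6.2 units apart before and 5.7 after — 0.5 units closer together.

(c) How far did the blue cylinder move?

1.3

From (1.8, 1.5) to (0.8, 2.4), the blue cylinder covered √(1.0² + 0.9²) ≈ 1.3 units.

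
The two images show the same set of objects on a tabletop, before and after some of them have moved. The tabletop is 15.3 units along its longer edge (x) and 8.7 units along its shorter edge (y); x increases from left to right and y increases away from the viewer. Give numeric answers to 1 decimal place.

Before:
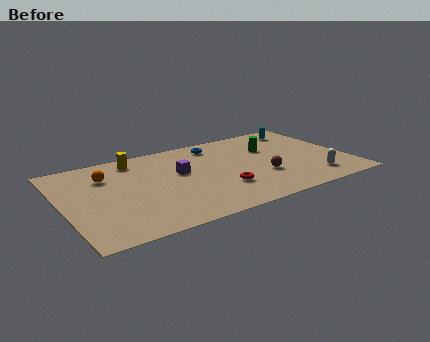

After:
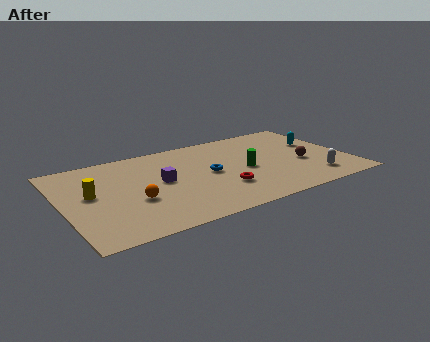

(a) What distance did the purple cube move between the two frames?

1.2

The purple cube moved from about (6.3, 5.1) to (5.2, 4.6), a distance of √(1.1² + 0.5²) ≈ 1.2.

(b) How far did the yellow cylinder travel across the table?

3.7

The yellow cylinder was near (4.2, 7.4) before and (1.5, 4.8) after, so it travelled √(2.7² + 2.6²) ≈ 3.7 units.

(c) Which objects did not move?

the white capsule and the red torus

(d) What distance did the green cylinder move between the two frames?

2.5

The green cylinder moved from about (11.4, 5.8) to (9.7, 4.0), a distance of √(1.7² + 1.8²) ≈ 2.5.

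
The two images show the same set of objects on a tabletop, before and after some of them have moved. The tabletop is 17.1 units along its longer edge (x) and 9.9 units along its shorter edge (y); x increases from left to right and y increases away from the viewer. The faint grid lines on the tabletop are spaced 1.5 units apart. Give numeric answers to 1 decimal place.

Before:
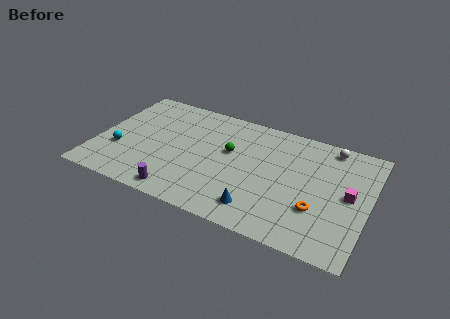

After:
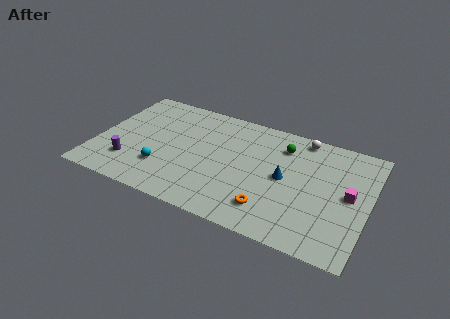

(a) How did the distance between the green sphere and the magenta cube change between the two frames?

-2.5

They were about 7.6 units apart before and 5.1 after — 2.5 units closer together.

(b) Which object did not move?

the magenta cube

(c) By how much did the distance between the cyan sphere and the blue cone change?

-1.4

Before: roughly 9.2 units apart; after: 7.8. That's 1.4 units closer together.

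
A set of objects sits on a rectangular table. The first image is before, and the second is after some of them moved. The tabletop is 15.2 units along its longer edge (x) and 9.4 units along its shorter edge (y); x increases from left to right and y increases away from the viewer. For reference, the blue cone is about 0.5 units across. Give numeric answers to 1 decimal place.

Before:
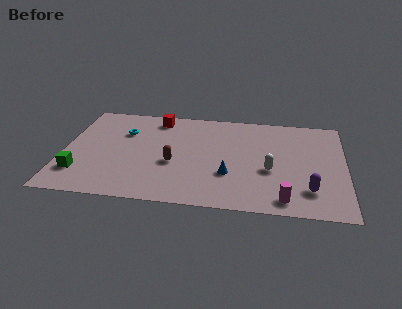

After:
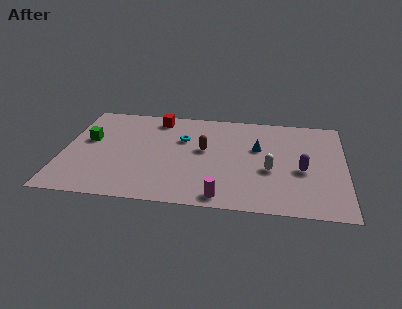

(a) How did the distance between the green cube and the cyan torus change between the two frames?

+0.4

They were about 4.7 units apart before and 5.1 after — 0.4 units further apart.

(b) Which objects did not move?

the white capsule and the red cube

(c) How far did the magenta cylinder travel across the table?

3.3

The magenta cylinder was near (12.0, 1.2) before and (8.7, 1.0) after, so it travelled √(3.3² + 0.2²) ≈ 3.3 units.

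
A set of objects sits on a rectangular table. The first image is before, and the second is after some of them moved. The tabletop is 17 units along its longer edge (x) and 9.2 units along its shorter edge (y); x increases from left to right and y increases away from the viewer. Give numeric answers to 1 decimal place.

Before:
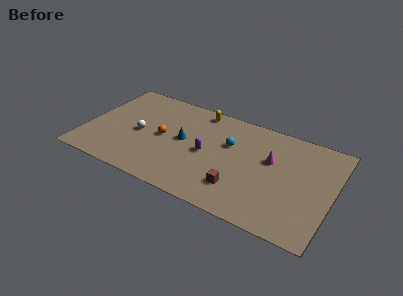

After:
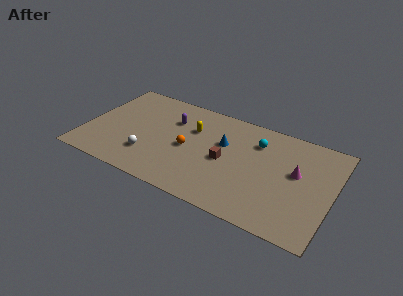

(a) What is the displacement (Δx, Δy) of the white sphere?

(0.9, -1.8)

From the two frames, the white sphere sits at roughly (3.7, 4.3) before and (4.6, 2.5) after.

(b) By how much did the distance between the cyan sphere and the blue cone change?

-0.8

They were about 3.3 units apart before and 2.5 after — 0.8 units closer together.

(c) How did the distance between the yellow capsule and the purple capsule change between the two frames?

-2.4

Before: roughly 3.9 units apart; after: 1.5. That's 2.4 units closer together.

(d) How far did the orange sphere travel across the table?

1.8

The orange sphere was near (5.3, 4.6) before and (7.1, 4.3) after, so it travelled √(1.8² + 0.3²) ≈ 1.8 units.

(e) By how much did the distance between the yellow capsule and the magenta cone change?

+1.5

Before: roughly 5.9 units apart; after: 7.4. That's 1.5 units further apart.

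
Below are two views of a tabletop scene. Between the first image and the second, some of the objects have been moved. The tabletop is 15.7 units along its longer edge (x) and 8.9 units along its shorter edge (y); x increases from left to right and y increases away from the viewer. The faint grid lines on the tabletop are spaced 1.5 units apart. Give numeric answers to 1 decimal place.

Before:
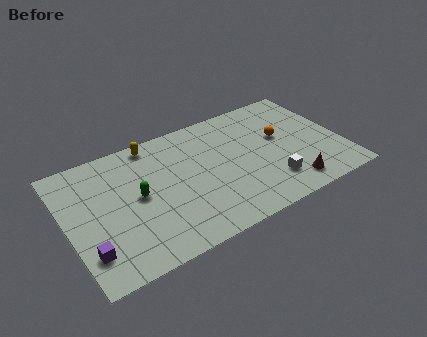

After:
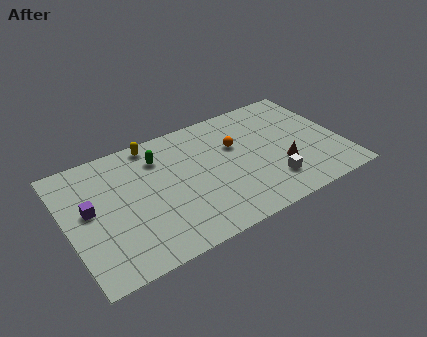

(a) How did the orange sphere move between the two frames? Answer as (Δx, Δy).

(-2.6, 0.5)

The orange sphere started near (12.4, 5.2) and ended near (9.8, 5.7).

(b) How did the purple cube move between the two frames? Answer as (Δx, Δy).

(0.4, 2.8)

From the two frames, the purple cube sits at roughly (0.9, 2.1) before and (1.3, 4.9) after.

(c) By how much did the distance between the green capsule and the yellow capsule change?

-2.4

The distance was about 3.6 in the first image and 1.2 in the second, so they moved 2.4 units closer together.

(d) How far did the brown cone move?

1.6

The brown cone moved from about (12.3, 1.4) to (12.1, 3.0), a distance of √(0.2² + 1.6²) ≈ 1.6.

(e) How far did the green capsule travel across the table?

2.7

The green capsule was near (4.0, 4.6) before and (5.5, 6.8) after, so it travelled √(1.5² + 2.2²) ≈ 2.7 units.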